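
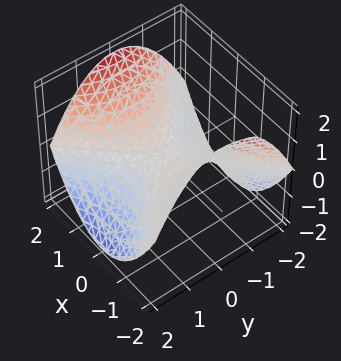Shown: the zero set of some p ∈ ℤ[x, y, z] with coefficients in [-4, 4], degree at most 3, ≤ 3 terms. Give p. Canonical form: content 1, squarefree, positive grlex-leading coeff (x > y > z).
(a) deg p = 2. A saddle surface; a quadric.
(b) Symmetries: mirror symmetry y ↦ −y ⇒ only even powers of y; it's symmetric under x → −x, forcing even powers of x.
(c) Reading off the gridlines: it crosses the x-axis at the gridline x = 0; it crosses the z-axis at the gridline z = 0; it crosses the y-axis at the gridline y = 0.
(d) Together with the visible shape, these determine p as stated.

x^2 - y^2 - 2*z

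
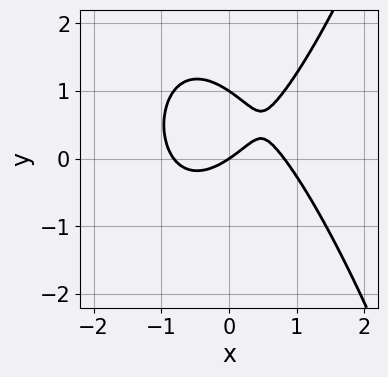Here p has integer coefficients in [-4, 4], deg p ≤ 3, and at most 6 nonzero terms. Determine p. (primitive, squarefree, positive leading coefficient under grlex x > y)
3*x^3 - 3*y^2 - 2*x + 3*y

The degree is 3 — a generic line meets the curve in up to 3 points.
Reading off the gridlines: it meets the x-axis at x = 0 (among the integer gridlines); among the integer gridlines, it crosses the y-axis at y ∈ {0, 1}.
The integer polynomial consistent with all of this is the stated p.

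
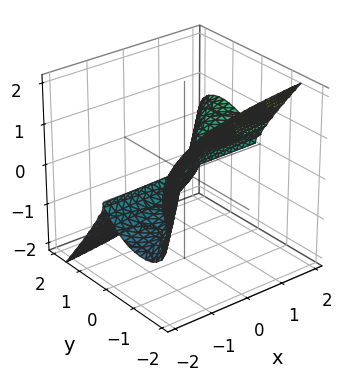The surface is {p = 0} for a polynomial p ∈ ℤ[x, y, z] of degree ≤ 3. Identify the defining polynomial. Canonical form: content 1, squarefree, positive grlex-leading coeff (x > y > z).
2*x*y^2 - 2*y^3 - 2*y*z^2 - 3*z^3

The degree is 3 — a generic line meets the surface in up to 3 points.
Observable constraints: the visible x-axis segment lies entirely on the surface; one y-axis crossing is at y = 0; it crosses the z-axis at the gridline z = 0.
Solving for integer coefficients yields p as stated.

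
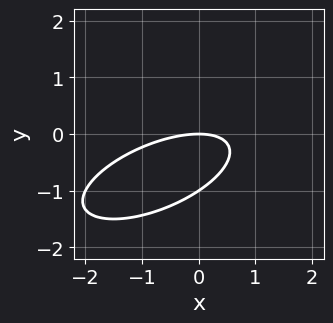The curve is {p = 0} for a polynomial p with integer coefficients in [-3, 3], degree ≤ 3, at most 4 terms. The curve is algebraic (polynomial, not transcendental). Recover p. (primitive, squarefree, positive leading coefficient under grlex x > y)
1. The degree is 2 — a generic line meets the curve in up to 2 points.
2. From the visible intercepts: the y-axis gridline crossings are at y ∈ {-1, 0}; one x-axis crossing is at x = 0.
3. Putting this together gives p.

x^2 - 2*x*y + 3*y^2 + 3*y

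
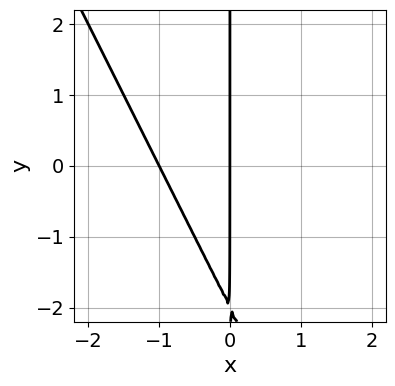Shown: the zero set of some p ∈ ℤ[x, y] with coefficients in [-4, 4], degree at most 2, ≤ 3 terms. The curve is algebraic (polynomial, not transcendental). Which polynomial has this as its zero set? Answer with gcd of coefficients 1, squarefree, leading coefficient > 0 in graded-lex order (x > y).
2*x^2 + x*y + 2*x

The degree is 2 — a generic line meets the curve in up to 2 points.
Reading off the gridlines: every point of the y-axis in the box is on the curve; among the integer gridlines, it crosses the x-axis at x ∈ {-1, 0}.
The integer polynomial consistent with all of this is the stated p.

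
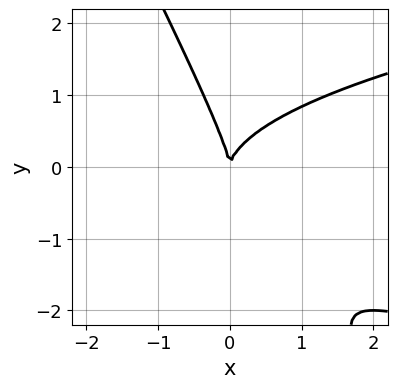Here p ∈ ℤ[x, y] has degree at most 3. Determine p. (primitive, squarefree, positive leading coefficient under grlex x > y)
1. Degree: a generic line meets the curve in up to 3 points, so deg p = 3.
2. Observable constraints: it crosses the y-axis at the gridline y = 0; it meets the x-axis at x = 0 (among the integer gridlines).
3. Matching integer coefficients to the picture gives p.

2*x*y^2 + y^3 - 2*x^2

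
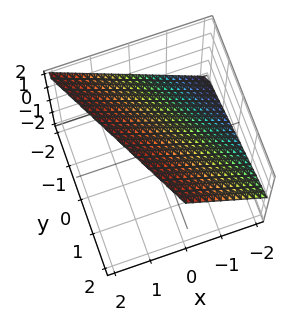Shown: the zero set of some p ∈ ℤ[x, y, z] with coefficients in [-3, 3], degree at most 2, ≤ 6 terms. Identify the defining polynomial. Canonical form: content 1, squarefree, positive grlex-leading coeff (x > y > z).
2*x + y - 2*z + 2

First, the degree is 1 — every cross-section is a straight line — this is a plane.
Next, checking where it meets the axes: it crosses the y-axis at the gridline y = -2; it meets the z-axis at z = 1 (among the integer gridlines); it crosses the x-axis at the gridline x = -1.
Finally, fitting integer coefficients to these (and the overall shape) gives p.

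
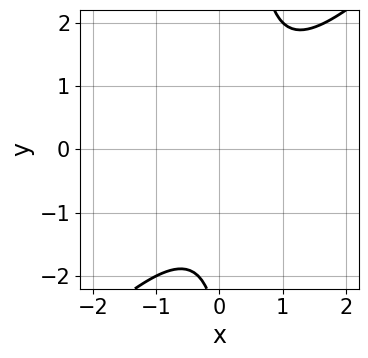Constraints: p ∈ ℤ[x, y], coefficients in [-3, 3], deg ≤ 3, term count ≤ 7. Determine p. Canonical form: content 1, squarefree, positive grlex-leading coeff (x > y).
1. Degree: the shape is more complex than any degree-1 curve, so deg p = 2.
2. Reading off the gridlines: no y-intercept at any integer in the box; the curve avoids every integer x-axis point in the box.
3. Putting this together gives p.

3*x^2 - 3*x*y - 2*x + y + 3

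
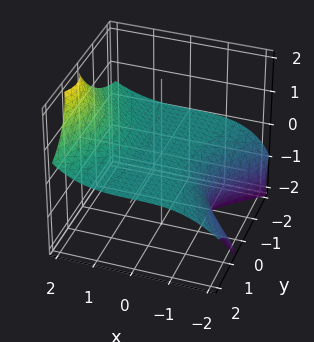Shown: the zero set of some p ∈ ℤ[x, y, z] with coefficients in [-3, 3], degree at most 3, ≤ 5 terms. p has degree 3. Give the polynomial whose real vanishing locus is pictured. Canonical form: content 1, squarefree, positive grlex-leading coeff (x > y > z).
deg p = 3. No degree-2 surface has this shape.
Checking where it meets the axes: it meets the z-axis at z = 0 (among the integer gridlines); the visible y-axis segment lies entirely on the surface; it meets the x-axis at x = 0 (among the integer gridlines).
Assembling these constraints gives the stated polynomial.

x^3 - 3*y^2*z + 2*y*z^2 - x*z - 3*z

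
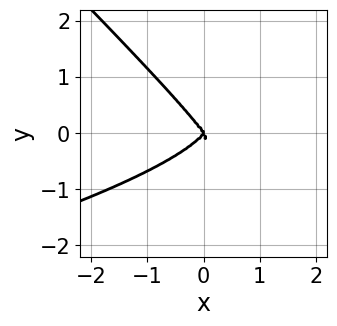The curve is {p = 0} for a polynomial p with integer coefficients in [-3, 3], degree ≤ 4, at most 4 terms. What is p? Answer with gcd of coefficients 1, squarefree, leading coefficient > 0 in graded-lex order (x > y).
3*x*y^3 + 3*y^4 + 2*x^3 - x*y^2

(a) The degree is 4 — the shape is more complex than any degree-3 curve.
(b) Against the integer gridlines: one y-axis crossing is at y = 0; it crosses the x-axis at the gridline x = 0.
(c) Together with the visible shape, these determine p as stated.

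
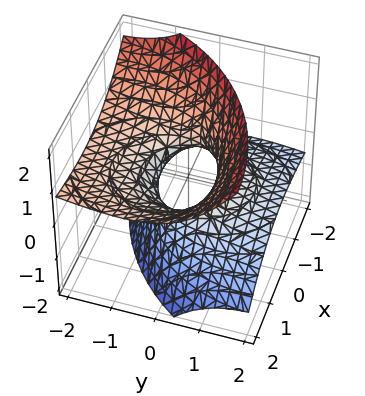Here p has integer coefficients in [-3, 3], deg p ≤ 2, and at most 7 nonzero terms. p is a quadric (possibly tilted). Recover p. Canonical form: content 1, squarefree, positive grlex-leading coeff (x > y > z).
x^2 - 2*x*z + y^2 + 3*y*z - 2*z^2 - 1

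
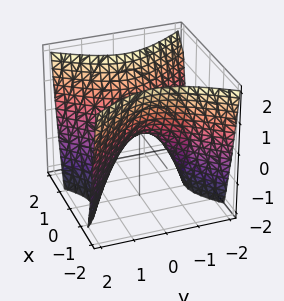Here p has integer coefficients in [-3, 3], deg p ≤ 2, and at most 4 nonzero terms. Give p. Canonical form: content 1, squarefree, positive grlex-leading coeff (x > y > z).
1. deg p = 2. A hyperbolic paraboloid; a quadric.
2. Symmetries: mirror symmetry x ↦ −x ⇒ only even powers of x; the y ↦ −y reflection is a symmetry, so y appears only in even powers.
3. Checking where it meets the axes: it crosses the x-axis at the gridline x = 0; it meets the y-axis at y = 0 (among the integer gridlines); one z-axis crossing is at z = 0.
4. Putting this together gives p.

3*x^2 - 2*y^2 - 2*z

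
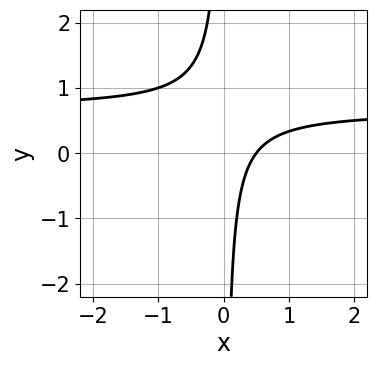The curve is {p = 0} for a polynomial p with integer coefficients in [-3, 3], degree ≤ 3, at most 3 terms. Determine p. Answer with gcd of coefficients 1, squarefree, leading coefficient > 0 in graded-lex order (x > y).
3*x*y - 2*x + 1

1. deg p = 2. A generic line meets the curve in up to 2 points.
2. Observable constraints: it misses every integer gridline on the y-axis.
3. Together with the visible shape, these determine p as stated.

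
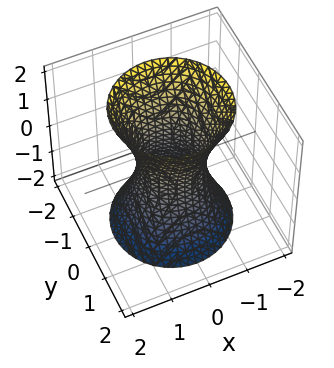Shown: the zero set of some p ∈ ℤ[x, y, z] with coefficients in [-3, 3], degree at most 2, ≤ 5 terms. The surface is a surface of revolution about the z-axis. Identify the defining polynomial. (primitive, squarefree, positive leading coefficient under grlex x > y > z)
3*x^2 + 3*y^2 - z^2 - 2

1. The degree is 2 — no degree-1 surface has this shape.
2. By symmetry, the surface is invariant under rotation about z: p = q(x² + y², z).
3. Observable constraints: a circular section at z = -2 has radius between 1 and 2; it misses every integer gridline on the z-axis.
4. Putting this together gives p.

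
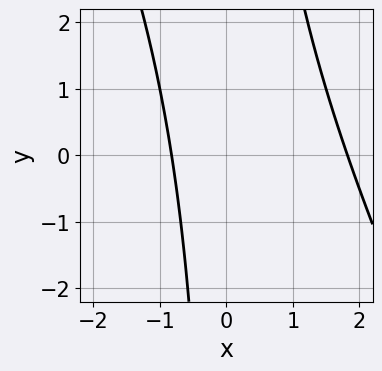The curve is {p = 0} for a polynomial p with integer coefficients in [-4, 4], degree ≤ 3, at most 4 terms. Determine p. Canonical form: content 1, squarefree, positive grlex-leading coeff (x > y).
1. deg p = 2.
2. From the axis intercepts and sections: no y-intercept at any integer in the box.
3. These observations pin down the coefficients.

2*x^2 + x*y - 2*x - 3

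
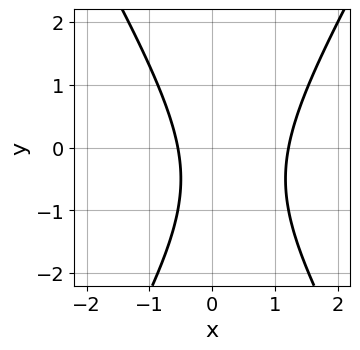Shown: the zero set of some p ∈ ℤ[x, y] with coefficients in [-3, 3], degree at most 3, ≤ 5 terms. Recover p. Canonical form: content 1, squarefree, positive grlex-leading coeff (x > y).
3*x^2 - y^2 - 2*x - y - 2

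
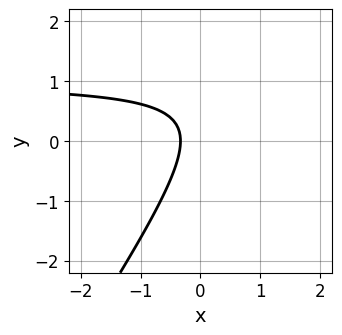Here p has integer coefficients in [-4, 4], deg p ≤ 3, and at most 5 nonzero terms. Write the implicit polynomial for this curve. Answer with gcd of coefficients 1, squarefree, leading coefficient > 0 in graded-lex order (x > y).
The degree is 2 — no degree-1 curve has this shape.
From the visible intercepts: the curve avoids every integer y-axis point in the box.
Assembling these constraints gives the stated polynomial.

3*x*y - 2*y^2 - 3*x + y - 1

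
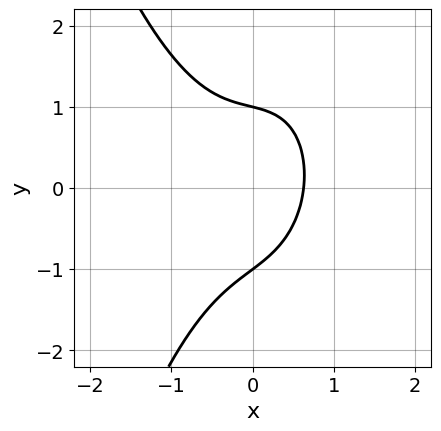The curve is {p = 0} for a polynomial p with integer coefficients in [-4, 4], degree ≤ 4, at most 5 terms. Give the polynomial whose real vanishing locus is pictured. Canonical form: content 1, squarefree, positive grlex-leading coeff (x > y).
First, deg p = 3. The shape is more complex than any degree-2 curve.
Next, against the integer gridlines: the y-axis gridline crossings are at y ∈ {-1, 1}.
Finally, solving for integer coefficients yields p as stated.

3*x^3 - x*y + 2*y^2 + 2*x - 2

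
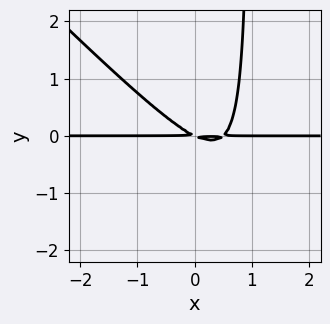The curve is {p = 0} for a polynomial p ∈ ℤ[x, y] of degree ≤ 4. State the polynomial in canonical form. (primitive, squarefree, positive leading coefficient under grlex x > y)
2*x^2*y + 2*x*y^2 - x*y - 2*y^2

First, the degree is 3 — a generic line meets the curve in up to 3 points.
Next, observable constraints: the visible x-axis segment lies entirely on the curve.
Finally, these observations pin down the coefficients.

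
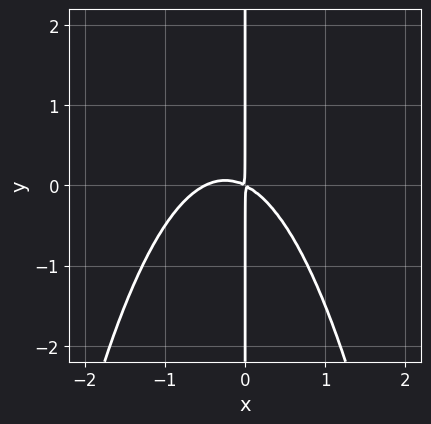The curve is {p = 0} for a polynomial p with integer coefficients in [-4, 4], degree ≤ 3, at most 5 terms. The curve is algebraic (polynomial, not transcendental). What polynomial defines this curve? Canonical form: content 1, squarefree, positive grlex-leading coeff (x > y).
2*x^3 + x^2 + 2*x*y

1. The degree is 3 — the shape is more complex than any degree-2 curve.
2. Observable constraints: every point of the y-axis in the box is on the curve.
3. These observations pin down the coefficients.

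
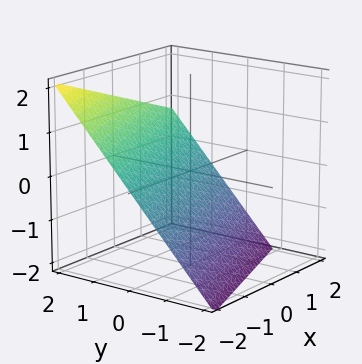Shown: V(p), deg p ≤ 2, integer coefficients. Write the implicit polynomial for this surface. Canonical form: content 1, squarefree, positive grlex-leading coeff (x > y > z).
1. Degree: every cross-section is a straight line — this is a plane, so deg p = 1.
2. Reading off the gridlines: one x-axis crossing is at x = -2.
3. Solving for integer coefficients yields p as stated.

x - 3*y + 3*z + 2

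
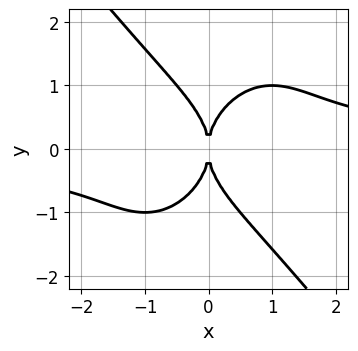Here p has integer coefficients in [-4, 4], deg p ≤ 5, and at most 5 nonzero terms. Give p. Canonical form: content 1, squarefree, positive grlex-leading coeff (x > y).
2*x^3*y + y^4 - 3*x^2

deg p = 4.
Reading off the gridlines: it meets the y-axis at y = 0 (among the integer gridlines); one x-axis crossing is at x = 0.
The integer polynomial consistent with all of this is the stated p.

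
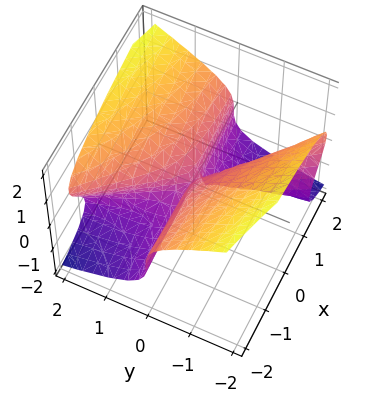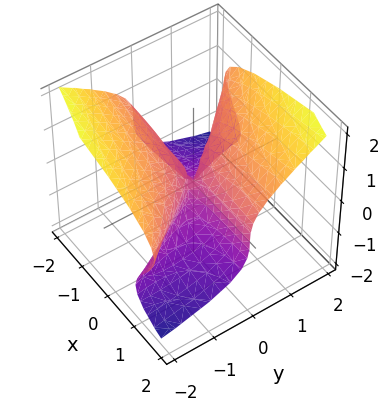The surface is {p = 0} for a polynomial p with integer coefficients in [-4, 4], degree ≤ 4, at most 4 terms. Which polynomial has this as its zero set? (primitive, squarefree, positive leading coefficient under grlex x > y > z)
y^2*z - 3*z^3 + 3*x*y + 2*y^2

(a) The degree is 3 — no degree-2 surface has this shape.
(b) From the axis intercepts and sections: one z-axis crossing is at z = 0; every point of the x-axis in the box is on the surface; it meets the y-axis at y = 0 (among the integer gridlines).
(c) Fitting integer coefficients to these (and the overall shape) gives p.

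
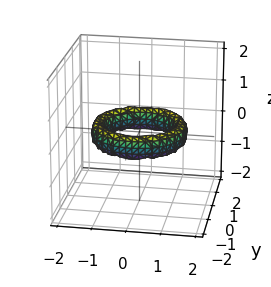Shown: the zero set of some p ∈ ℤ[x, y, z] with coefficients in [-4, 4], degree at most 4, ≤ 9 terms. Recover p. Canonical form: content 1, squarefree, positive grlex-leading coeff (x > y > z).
1. Degree: the shape is more complex than any degree-3 surface, so deg p = 4.
2. By symmetry, the surface is invariant under rotation about z: p = q(x² + y², z).
3. Against the integer gridlines: among the integer gridlines, it crosses the y-axis at y ∈ {-1, 1}; among the integer gridlines, it crosses the x-axis at x ∈ {-1, 1}; a circular section at z = 0 has radius exactly 1; the surface avoids every integer z-axis point in the box.
4. Together with the visible shape, these determine p as stated.

x^4 + 2*x^2*y^2 + y^4 - 3*x^2 - 3*y^2 + 2*z^2 + 2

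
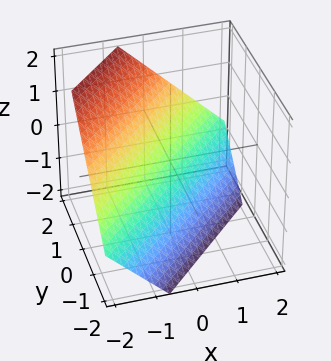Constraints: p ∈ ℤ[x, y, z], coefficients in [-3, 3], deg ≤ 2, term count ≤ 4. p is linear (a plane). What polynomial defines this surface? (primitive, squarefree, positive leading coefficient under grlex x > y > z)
First, deg p = 1. The surface is flat (a plane).
Finally, matching integer coefficients to the picture gives p.

3*x - 3*y + 3*z + 2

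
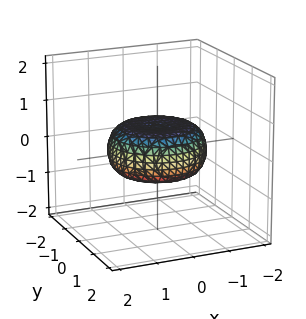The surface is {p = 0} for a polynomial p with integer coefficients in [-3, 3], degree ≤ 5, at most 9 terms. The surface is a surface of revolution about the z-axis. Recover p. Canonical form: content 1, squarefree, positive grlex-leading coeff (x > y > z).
First, degree: no degree-3 surface has this shape, so deg p = 4.
Next, symmetries: rotational symmetry about the z-axis ⇒ p depends on x, y only through x² + y².
Then, observable constraints: a circular section at z = 0 has radius between 1 and 2.
Finally, these observations pin down the coefficients.

x^4 + 2*x^2*y^2 + y^4 - x^2 - y^2 + 3*z^2 - 1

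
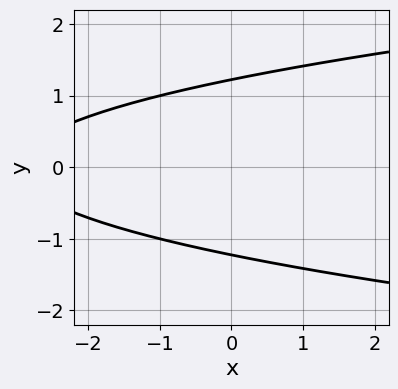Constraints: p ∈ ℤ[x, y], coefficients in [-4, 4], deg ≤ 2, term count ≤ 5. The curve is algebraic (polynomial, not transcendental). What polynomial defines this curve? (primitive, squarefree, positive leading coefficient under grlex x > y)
2*y^2 - x - 3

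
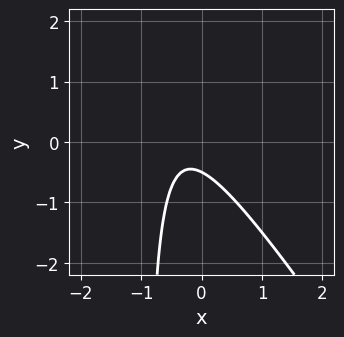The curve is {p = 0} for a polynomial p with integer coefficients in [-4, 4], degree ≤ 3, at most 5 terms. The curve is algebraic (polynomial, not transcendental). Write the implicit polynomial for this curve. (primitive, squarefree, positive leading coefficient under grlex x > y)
1. deg p = 2. A generic line meets the curve in up to 2 points.
2. Reading off the gridlines: it misses every integer gridline on the x-axis.
3. The integer polynomial consistent with all of this is the stated p.

3*x^2 + 2*x*y + 2*x + 2*y + 1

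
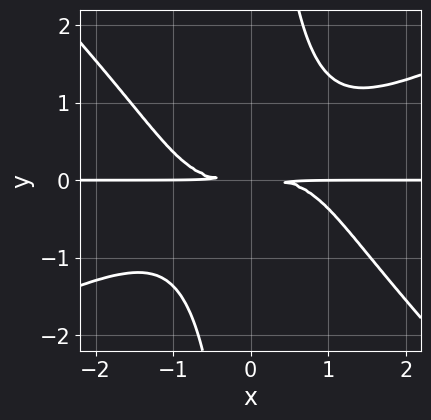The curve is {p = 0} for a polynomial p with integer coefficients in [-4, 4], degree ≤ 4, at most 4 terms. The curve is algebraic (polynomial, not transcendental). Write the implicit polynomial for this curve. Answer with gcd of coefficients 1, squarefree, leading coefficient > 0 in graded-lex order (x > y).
(a) Degree: the shape is more complex than any degree-3 curve, so deg p = 4.
(b) From the visible intercepts: every point of the x-axis in the box is on the curve.
(c) The integer polynomial consistent with all of this is the stated p.

x^3*y - x^2*y^2 - 2*x*y^3 + 3*y^2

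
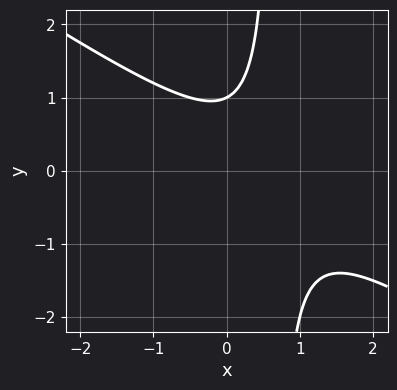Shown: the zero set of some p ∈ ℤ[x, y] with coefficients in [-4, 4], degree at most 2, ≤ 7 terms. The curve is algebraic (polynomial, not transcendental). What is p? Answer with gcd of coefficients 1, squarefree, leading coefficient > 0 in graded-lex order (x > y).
2*x^2 + 3*x*y - 2*x - 2*y + 2

(a) Degree: the shape is more complex than any degree-1 curve, so deg p = 2.
(b) Reading off the gridlines: it meets the y-axis at y = 1 (among the integer gridlines); no x-intercept at any integer in the box.
(c) Assembling these constraints gives the stated polynomial.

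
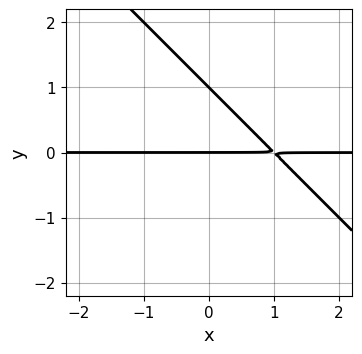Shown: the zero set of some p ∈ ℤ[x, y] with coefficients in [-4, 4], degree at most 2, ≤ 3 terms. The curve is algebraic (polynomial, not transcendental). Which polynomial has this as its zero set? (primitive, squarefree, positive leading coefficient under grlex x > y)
deg p = 2. No degree-1 curve has this shape.
From the axis intercepts and sections: every point of the x-axis in the box is on the curve; among the integer gridlines, it crosses the y-axis at y ∈ {0, 1}.
Assembling these constraints gives the stated polynomial.

x*y + y^2 - y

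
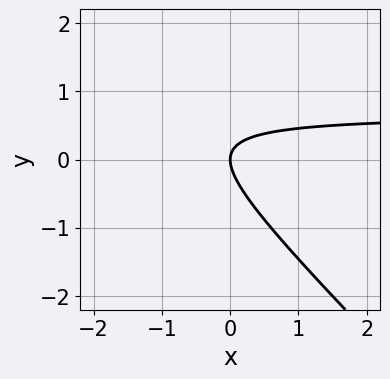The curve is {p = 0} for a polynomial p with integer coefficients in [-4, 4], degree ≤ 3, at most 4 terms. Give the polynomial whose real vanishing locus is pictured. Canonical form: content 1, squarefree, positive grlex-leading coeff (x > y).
3*x*y + 3*y^2 - 2*x

1. deg p = 2. No degree-1 curve has this shape.
2. From the axis intercepts and sections: it crosses the y-axis at the gridline y = 0; it meets the x-axis at x = 0 (among the integer gridlines).
3. These observations pin down the coefficients.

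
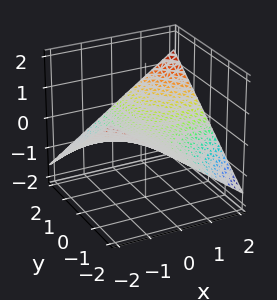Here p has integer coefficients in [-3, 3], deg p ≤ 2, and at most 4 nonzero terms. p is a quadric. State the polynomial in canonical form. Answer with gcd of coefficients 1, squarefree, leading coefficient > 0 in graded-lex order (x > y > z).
x*y - 3*z

1. The degree is 2 — a saddle surface; a quadric.
2. Checking where it meets the axes: every point of the x-axis in the box is on the surface; the visible y-axis segment lies entirely on the surface; it crosses the z-axis at the gridline z = 0.
3. Together with the visible shape, these determine p as stated.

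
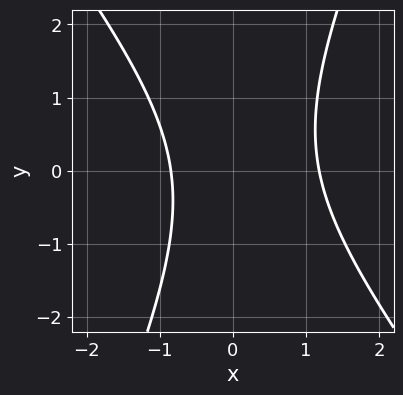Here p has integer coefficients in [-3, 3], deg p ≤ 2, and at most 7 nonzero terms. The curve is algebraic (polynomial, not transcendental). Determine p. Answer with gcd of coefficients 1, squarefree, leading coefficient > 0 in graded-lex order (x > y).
3*x^2 + x*y - y^2 - x - 3

(a) Degree: no degree-1 curve has this shape, so deg p = 2.
(b) Reading off the gridlines: no y-intercept at any integer in the box.
(c) Fitting integer coefficients to these (and the overall shape) gives p.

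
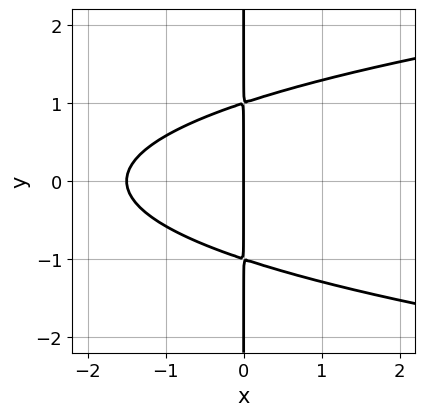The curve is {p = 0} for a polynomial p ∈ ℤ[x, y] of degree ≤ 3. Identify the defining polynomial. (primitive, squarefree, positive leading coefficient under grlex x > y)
3*x*y^2 - 2*x^2 - 3*x

Degree: the shape is more complex than any degree-2 curve, so deg p = 3.
Symmetries: it's symmetric under y → −y, forcing even powers of y.
Reading off the gridlines: every point of the y-axis in the box is on the curve; it crosses the x-axis at the gridline x = 0.
Matching integer coefficients to the picture gives p.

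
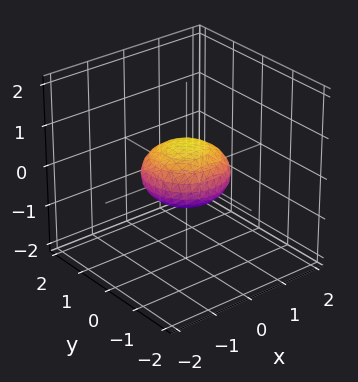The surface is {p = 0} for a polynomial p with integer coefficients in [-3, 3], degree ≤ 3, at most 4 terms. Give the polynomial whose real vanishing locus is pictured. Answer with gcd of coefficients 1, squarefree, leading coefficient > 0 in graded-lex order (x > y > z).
x^2 + y^2 + 2*z^2 - 1

deg p = 2. Bounded and convex; a quadric.
Symmetries: the z ↦ −z reflection is a symmetry, so z appears only in even powers; the z-axis is an axis of rotation, so x and y enter only as x² + y².
Checking where it meets the axes: a circular section at z = 0 has radius exactly 1; among the integer gridlines, it crosses the y-axis at y ∈ {-1, 1}.
Matching integer coefficients to the picture gives p. Check: (-1, 0, 0) on the x-axis lies on the surface, and p(-1, 0, 0) = 0. ✓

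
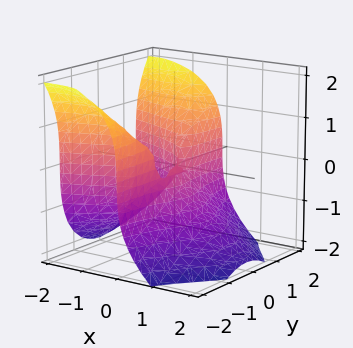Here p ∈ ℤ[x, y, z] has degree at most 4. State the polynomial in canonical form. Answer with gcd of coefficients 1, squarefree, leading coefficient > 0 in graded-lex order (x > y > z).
(a) Degree: the shape is more complex than any degree-2 surface, so deg p = 3.
(b) Against the integer gridlines: one z-axis crossing is at z = 0; it crosses the x-axis at the gridline x = 0.
(c) These observations pin down the coefficients. Check: (0, -1, 0) on the y-axis lies on the surface, and p(0, -1, 0) = 0. ✓

2*x*y^2 + z^3 + 2*x^2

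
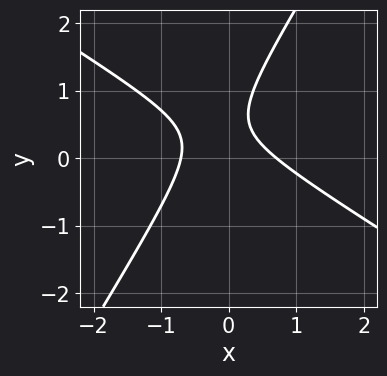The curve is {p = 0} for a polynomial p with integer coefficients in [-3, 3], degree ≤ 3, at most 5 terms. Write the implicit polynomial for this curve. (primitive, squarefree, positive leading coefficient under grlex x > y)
2*x^2 + 2*x*y - 2*y^2 + 2*y - 1

Degree: no degree-1 curve has this shape, so deg p = 2.
From the axis intercepts and sections: the curve avoids every integer y-axis point in the box.
The integer polynomial consistent with all of this is the stated p.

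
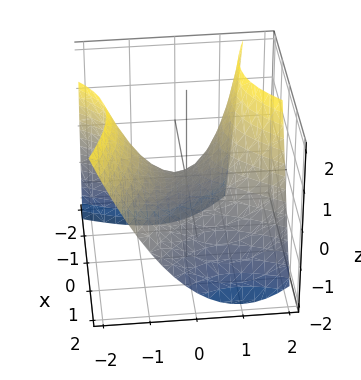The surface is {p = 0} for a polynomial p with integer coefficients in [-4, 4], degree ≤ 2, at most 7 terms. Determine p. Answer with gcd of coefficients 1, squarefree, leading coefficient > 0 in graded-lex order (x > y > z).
2*x^2 + 2*x*y + x*z - 2*y^2 + 3*z

(a) The degree is 2 — no degree-1 surface has this shape.
(b) Observable constraints: one y-axis crossing is at y = 0; one z-axis crossing is at z = 0.
(c) The integer polynomial consistent with all of this is the stated p.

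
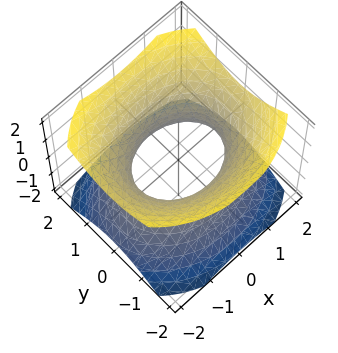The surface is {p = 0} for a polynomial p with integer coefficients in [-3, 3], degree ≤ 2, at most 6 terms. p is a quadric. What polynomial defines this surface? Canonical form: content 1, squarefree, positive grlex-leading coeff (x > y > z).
1. deg p = 2. An hourglass — one-sheet hyperboloid; a quadric.
2. Symmetries: the y ↦ −y reflection is a symmetry, so y appears only in even powers; mirror symmetry x ↦ −x ⇒ only even powers of x; mirror symmetry z ↦ −z ⇒ only even powers of z.
3. Checking where it meets the axes: among the integer gridlines, it crosses the y-axis at y ∈ {-1, 1}; it misses every integer gridline on the z-axis.
4. Putting this together gives p.

2*x^2 + 3*y^2 - 3*z^2 - 3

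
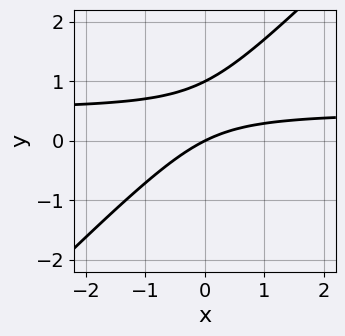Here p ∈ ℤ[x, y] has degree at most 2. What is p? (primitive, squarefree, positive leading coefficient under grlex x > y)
First, deg p = 2. No degree-1 curve has this shape.
Then, reading off the gridlines: among the integer gridlines, it crosses the y-axis at y ∈ {0, 1}; it crosses the x-axis at the gridline x = 0.
Finally, these observations pin down the coefficients.

2*x*y - 2*y^2 - x + 2*y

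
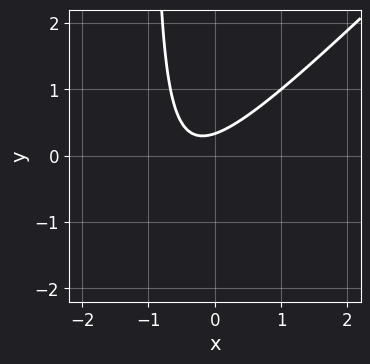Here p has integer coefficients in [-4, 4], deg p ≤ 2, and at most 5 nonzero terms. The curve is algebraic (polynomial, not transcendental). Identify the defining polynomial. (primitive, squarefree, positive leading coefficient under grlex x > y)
3*x^2 - 3*x*y + 2*x - 3*y + 1

1. The degree is 2 — no degree-1 curve has this shape.
2. Reading off the gridlines: it misses every integer gridline on the x-axis.
3. Together with the visible shape, these determine p as stated.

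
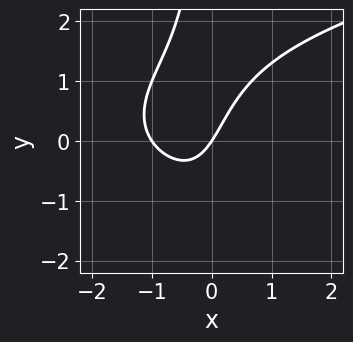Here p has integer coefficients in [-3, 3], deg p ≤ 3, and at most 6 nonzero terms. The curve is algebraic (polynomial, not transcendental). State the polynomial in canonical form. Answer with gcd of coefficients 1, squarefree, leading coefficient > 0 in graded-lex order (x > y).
2*x*y^2 - 3*x^2 - 3*x + 2*y

(a) Degree: no degree-2 curve has this shape, so deg p = 3.
(b) Observable constraints: among the integer gridlines, it crosses the x-axis at x ∈ {-1, 0}; one y-axis crossing is at y = 0.
(c) Solving for integer coefficients yields p as stated.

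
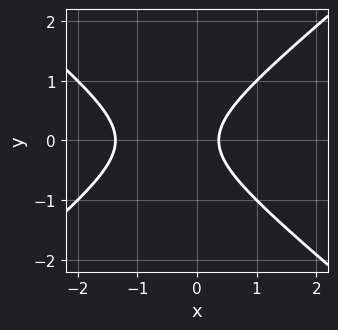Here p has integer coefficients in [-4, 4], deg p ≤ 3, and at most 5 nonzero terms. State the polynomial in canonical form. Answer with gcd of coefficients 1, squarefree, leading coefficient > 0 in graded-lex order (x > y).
2*x^2 - 3*y^2 + 2*x - 1

First, the degree is 2 — a generic line meets the curve in up to 2 points.
Next, symmetries: it's symmetric under y → −y, forcing even powers of y.
Then, from the axis intercepts and sections: it misses every integer gridline on the y-axis.
Finally, putting this together gives p.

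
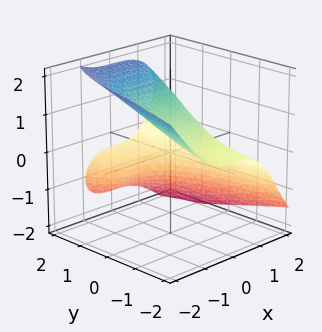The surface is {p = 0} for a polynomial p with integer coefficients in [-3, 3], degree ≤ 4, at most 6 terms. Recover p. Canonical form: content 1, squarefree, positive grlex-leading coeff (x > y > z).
Degree: the shape is more complex than any degree-2 surface, so deg p = 3.
Checking where it meets the axes: the surface avoids every integer y-axis point in the box; it crosses the z-axis at the gridline z = 1.
Assembling these constraints gives the stated polynomial. Check: (1, 0, 0) on the x-axis lies on the surface, and p(1, 0, 0) = 0. ✓

2*x^3 + 2*z^3 - 3*y*z - 2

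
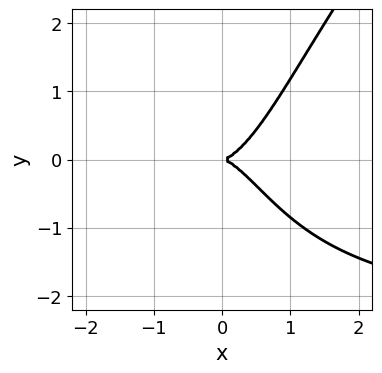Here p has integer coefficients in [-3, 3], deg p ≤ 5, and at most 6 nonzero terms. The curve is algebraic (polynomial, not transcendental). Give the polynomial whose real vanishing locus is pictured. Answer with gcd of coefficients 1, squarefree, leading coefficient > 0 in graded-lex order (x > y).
x^3*y - x^2*y^2 + 3*x^3 - 2*y^2

1. deg p = 4. The shape is more complex than any degree-3 curve.
2. From the axis intercepts and sections: one y-axis crossing is at y = 0; it crosses the x-axis at the gridline x = 0.
3. These observations pin down the coefficients.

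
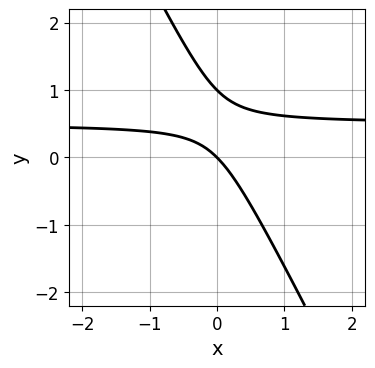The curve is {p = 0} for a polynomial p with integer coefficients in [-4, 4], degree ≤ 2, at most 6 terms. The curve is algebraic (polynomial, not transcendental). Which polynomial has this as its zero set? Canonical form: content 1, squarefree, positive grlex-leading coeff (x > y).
2*x*y + y^2 - x - y

1. deg p = 2. No degree-1 curve has this shape.
2. From the visible intercepts: it crosses the x-axis at the gridline x = 0; the y-axis gridline crossings are at y ∈ {0, 1}.
3. Matching integer coefficients to the picture gives p.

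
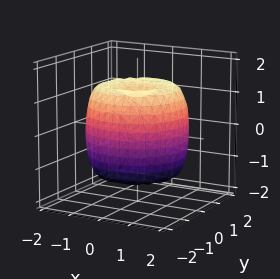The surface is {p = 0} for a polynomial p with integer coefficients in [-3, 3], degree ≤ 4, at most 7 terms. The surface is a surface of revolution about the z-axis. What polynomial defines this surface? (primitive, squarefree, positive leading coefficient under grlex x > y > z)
x^4 + 2*x^2*y^2 + y^4 - 2*x^2 - 2*y^2 + z^2 - 1

deg p = 4.
Symmetry: every cross-section ⟂ z is a circle, so x, y appear only via x² + y².
From the visible intercepts: the z-axis gridline crossings are at z ∈ {-1, 1}; a circular section at z = -1 has radius between 1 and 2.
These observations pin down the coefficients.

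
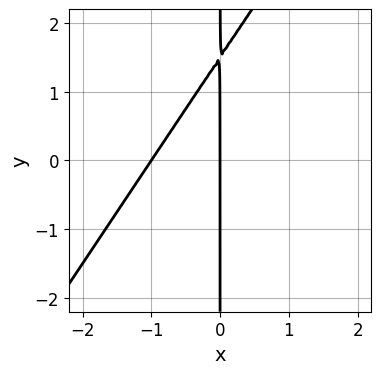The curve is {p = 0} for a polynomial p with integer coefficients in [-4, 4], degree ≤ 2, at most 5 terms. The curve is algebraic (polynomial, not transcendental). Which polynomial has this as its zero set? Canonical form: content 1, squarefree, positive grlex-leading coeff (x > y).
First, degree: the shape is more complex than any degree-1 curve, so deg p = 2.
Then, checking where it meets the axes: every point of the y-axis in the box is on the curve; the x-axis gridline crossings are at x ∈ {-1, 0}.
Finally, the integer polynomial consistent with all of this is the stated p.

3*x^2 - 2*x*y + 3*x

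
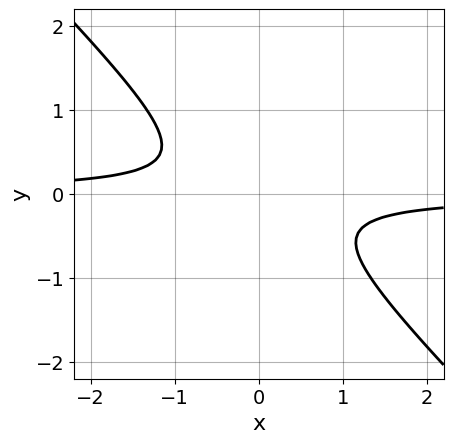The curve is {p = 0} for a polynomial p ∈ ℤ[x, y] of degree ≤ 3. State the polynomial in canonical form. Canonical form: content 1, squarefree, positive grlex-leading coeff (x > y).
First, degree: no degree-1 curve has this shape, so deg p = 2.
Next, observable constraints: it misses every integer gridline on the y-axis; no x-intercept at any integer in the box.
Finally, solving for integer coefficients yields p as stated.

3*x*y + 3*y^2 + 1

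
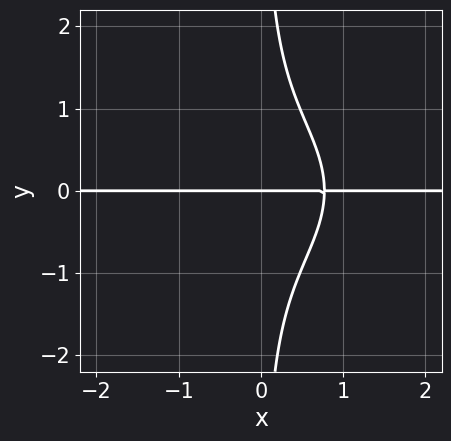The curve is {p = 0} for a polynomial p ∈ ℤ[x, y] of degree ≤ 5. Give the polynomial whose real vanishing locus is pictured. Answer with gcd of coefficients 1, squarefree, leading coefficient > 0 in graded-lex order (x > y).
x^3*y + 2*x*y^3 + 2*x*y - 2*y

1. The degree is 4 — the shape is more complex than any degree-3 curve.
2. Checking where it meets the axes: it meets the y-axis at y = 0 (among the integer gridlines); the visible x-axis segment lies entirely on the curve.
3. Together with the visible shape, these determine p as stated.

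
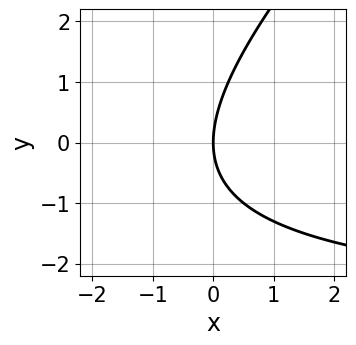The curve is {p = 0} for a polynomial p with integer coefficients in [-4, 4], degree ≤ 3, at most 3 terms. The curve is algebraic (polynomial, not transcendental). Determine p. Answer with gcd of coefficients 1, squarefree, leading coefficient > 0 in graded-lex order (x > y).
(a) Degree: the shape is more complex than any degree-1 curve, so deg p = 2.
(b) Reading off the gridlines: it crosses the y-axis at the gridline y = 0; one x-axis crossing is at x = 0.
(c) Matching integer coefficients to the picture gives p.

x*y - y^2 + 3*x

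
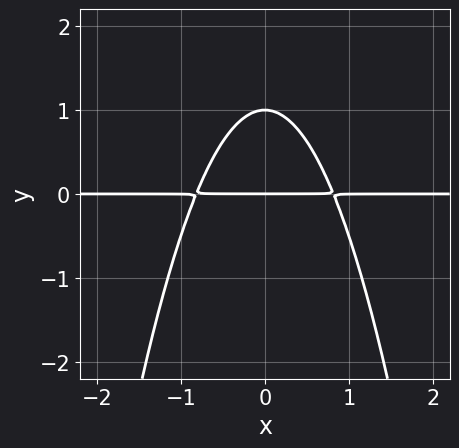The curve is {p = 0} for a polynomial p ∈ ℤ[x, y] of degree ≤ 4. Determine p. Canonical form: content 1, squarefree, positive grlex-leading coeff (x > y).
3*x^2*y + 2*y^2 - 2*y

(a) Degree: a generic line meets the curve in up to 3 points, so deg p = 3.
(b) Symmetries: it's symmetric under x → −x, forcing even powers of x.
(c) From the visible intercepts: the y-axis gridline crossings are at y ∈ {0, 1}; the visible x-axis segment lies entirely on the curve.
(d) Assembling these constraints gives the stated polynomial.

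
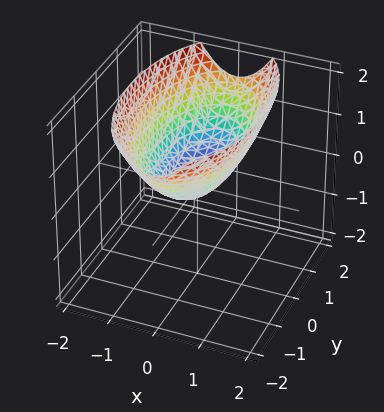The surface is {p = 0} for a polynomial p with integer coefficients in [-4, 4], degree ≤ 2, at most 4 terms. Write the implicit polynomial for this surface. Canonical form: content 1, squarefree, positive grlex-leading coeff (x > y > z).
3*x^2 + y^2 - 3*z

1. Degree: a single bowl opening along one axis; a quadric, so deg p = 2.
2. Symmetries: the x ↦ −x reflection is a symmetry, so x appears only in even powers; mirror symmetry y ↦ −y ⇒ only even powers of y.
3. Against the integer gridlines: it crosses the z-axis at the gridline z = 0; it crosses the y-axis at the gridline y = 0.
4. Together with the visible shape, these determine p as stated.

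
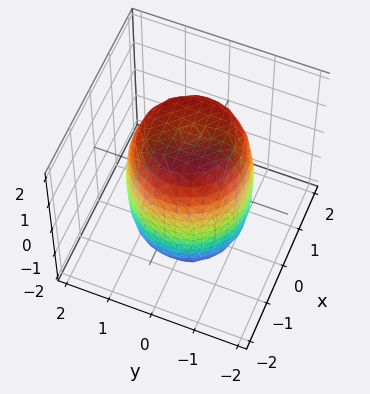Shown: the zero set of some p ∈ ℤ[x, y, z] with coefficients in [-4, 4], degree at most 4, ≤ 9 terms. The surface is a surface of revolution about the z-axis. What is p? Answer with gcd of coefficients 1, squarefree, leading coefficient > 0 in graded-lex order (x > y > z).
2*x^4 + 4*x^2*y^2 + 2*y^4 - 2*x^2 - 2*y^2 + z^2 - 3

First, the degree is 4 — no degree-3 surface has this shape.
Next, by symmetry, every cross-section ⟂ z is a circle, so x, y appear only via x² + y².
Then, from the visible intercepts: a circular section at z = 1 has radius between 1 and 2.
Finally, fitting integer coefficients to these (and the overall shape) gives p.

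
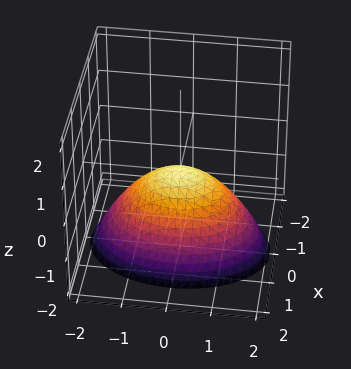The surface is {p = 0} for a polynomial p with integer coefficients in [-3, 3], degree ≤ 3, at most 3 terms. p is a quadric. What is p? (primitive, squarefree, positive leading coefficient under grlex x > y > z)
2*x^2 + y^2 + 2*z

First, the degree is 2 — a single bowl opening along one axis; a quadric.
Then, symmetries: the y ↦ −y reflection is a symmetry, so y appears only in even powers; the x ↦ −x reflection is a symmetry, so x appears only in even powers.
Then, against the integer gridlines: one y-axis crossing is at y = 0; it meets the x-axis at x = 0 (among the integer gridlines).
Finally, putting this together gives p.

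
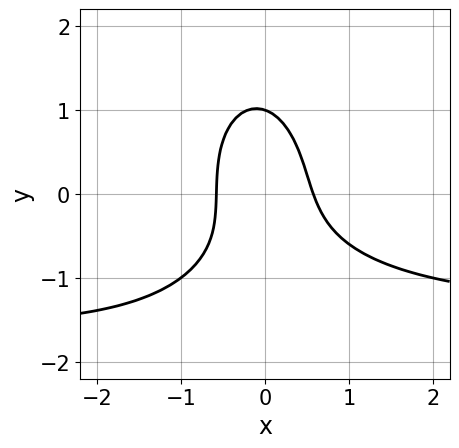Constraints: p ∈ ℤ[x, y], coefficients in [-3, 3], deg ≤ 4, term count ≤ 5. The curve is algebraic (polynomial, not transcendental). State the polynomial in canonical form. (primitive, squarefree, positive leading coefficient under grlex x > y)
(a) Degree: no degree-2 curve has this shape, so deg p = 3.
(b) Reading off the gridlines: one y-axis crossing is at y = 1.
(c) Putting this together gives p.

2*x^2*y + y^3 + 3*x^2 + x*y - 1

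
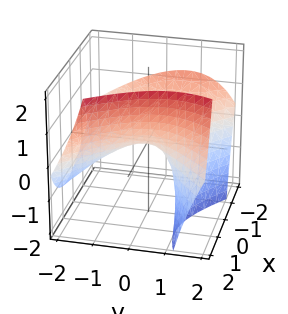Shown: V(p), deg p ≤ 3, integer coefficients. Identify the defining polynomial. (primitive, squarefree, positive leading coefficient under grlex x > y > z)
First, deg p = 2. A generic line meets the surface in up to 2 points.
Next, reading off the gridlines: it meets the y-axis at y = 0 (among the integer gridlines); it meets the z-axis at z = 0 (among the integer gridlines); one x-axis crossing is at x = 0.
Finally, together with the visible shape, these determine p as stated.

x^2 + x*z - y^2 + y*z - 2*z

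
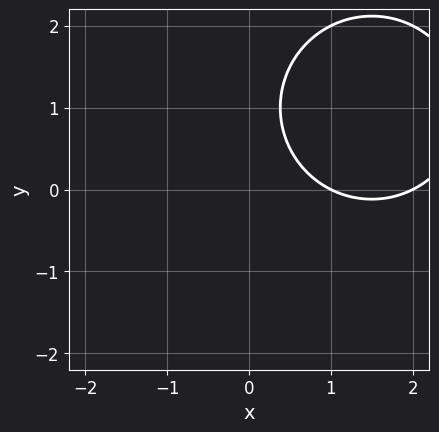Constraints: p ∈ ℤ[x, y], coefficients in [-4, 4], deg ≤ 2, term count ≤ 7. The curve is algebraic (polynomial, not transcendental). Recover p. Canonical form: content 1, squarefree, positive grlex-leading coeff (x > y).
x^2 + y^2 - 3*x - 2*y + 2

The degree is 2 — a generic line meets the curve in up to 2 points.
From the axis intercepts and sections: among the integer gridlines, it crosses the x-axis at x ∈ {1, 2}; it misses every integer gridline on the y-axis.
Solving for integer coefficients yields p as stated.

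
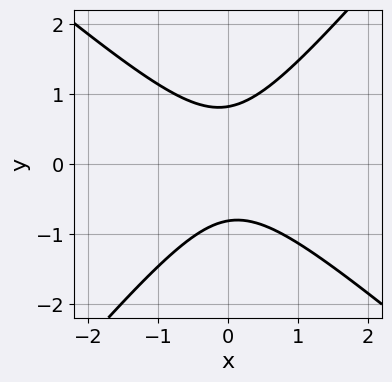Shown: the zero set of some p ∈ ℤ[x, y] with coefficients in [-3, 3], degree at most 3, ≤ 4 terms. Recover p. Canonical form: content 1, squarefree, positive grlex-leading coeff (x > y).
Degree: the shape is more complex than any degree-1 curve, so deg p = 2.
Against the integer gridlines: no x-intercept at any integer in the box.
Assembling these constraints gives the stated polynomial.

3*x^2 + x*y - 3*y^2 + 2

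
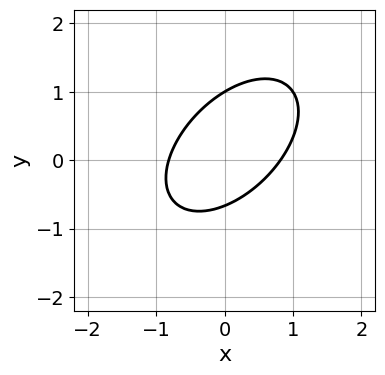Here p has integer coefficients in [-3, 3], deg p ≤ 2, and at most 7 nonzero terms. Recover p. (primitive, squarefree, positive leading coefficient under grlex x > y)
Degree: no degree-1 curve has this shape, so deg p = 2.
From the axis intercepts and sections: it meets the y-axis at y = 1 (among the integer gridlines).
The integer polynomial consistent with all of this is the stated p.

3*x^2 - 3*x*y + 3*y^2 - y - 2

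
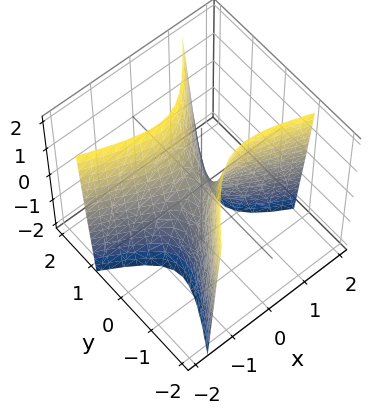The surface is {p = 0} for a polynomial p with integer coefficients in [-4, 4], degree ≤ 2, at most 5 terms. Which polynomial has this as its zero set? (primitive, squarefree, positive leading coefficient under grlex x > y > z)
2*x^2 + 3*x*y - 3*y^2 + z

1. The degree is 2 — the shape is more complex than any degree-1 surface.
2. Against the integer gridlines: one x-axis crossing is at x = 0; it meets the y-axis at y = 0 (among the integer gridlines); it meets the z-axis at z = 0 (among the integer gridlines).
3. These observations pin down the coefficients.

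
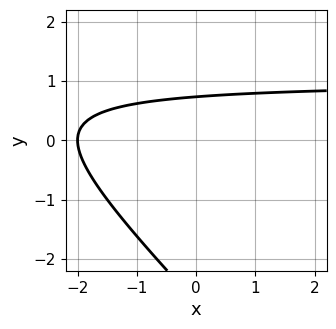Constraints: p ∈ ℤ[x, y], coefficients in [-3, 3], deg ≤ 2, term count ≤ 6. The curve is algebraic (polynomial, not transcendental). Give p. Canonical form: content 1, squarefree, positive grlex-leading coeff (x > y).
First, the degree is 2 — a generic line meets the curve in up to 2 points.
Then, from the visible intercepts: one x-axis crossing is at x = -2.
Finally, solving for integer coefficients yields p as stated.

x*y + y^2 - x + 2*y - 2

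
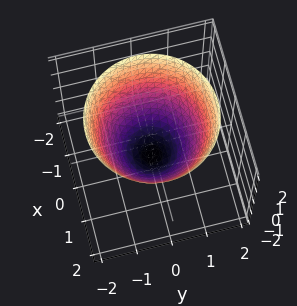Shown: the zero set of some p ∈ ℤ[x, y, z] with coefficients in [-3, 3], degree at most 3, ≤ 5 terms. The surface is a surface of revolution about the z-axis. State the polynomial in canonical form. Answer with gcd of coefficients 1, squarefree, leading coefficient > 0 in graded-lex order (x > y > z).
The degree is 2 — the shape is more complex than any degree-1 surface.
By symmetry, the surface is invariant under rotation about z: p = q(x² + y², z).
From the axis intercepts and sections: the y-axis gridline crossings are at y ∈ {-1, 1}; among the integer gridlines, it crosses the x-axis at x ∈ {-1, 1}; a circular section at z = 0 has radius exactly 1.
Fitting integer coefficients to these (and the overall shape) gives p. Check: (0, 0, -1) on the z-axis lies on the surface, and p(0, 0, -1) = 0. ✓

x^2 + y^2 - z - 1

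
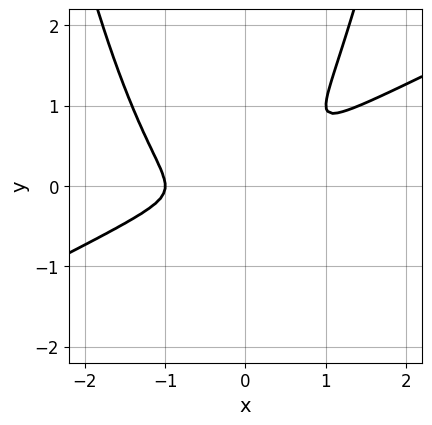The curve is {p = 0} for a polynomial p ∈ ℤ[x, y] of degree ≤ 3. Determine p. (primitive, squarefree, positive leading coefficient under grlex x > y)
First, the degree is 3 — the shape is more complex than any degree-2 curve.
Then, reading off the gridlines: it crosses the x-axis at the gridline x = -1.
Finally, solving for integer coefficients yields p as stated.

x^3 - 2*x^2*y + x^2 - 2*x*y + 2*y^2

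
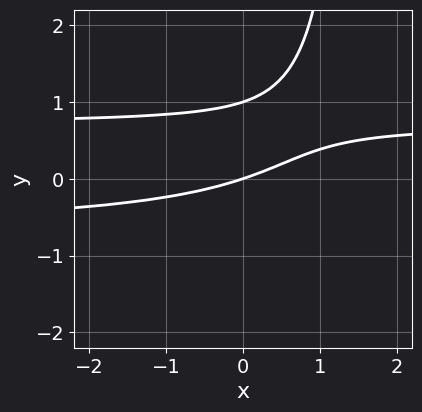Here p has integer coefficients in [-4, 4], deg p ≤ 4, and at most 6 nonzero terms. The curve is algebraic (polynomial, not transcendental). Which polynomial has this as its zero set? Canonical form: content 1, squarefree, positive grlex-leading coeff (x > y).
2*x*y^2 - 3*y^2 - x + 3*y

(a) deg p = 3. A generic line meets the curve in up to 3 points.
(b) From the axis intercepts and sections: it meets the x-axis at x = 0 (among the integer gridlines); among the integer gridlines, it crosses the y-axis at y ∈ {0, 1}.
(c) Solving for integer coefficients yields p as stated.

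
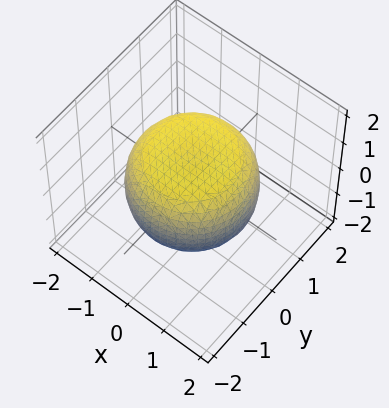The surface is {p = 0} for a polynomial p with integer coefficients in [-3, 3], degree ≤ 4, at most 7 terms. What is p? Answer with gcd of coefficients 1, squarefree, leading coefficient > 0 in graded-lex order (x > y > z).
The degree is 4 — no degree-3 surface has this shape.
By symmetry, the z-axis is an axis of rotation, so x and y enter only as x² + y².
From the axis intercepts and sections: a circular section at z = -1 has radius exactly 1; among the integer gridlines, it crosses the z-axis at z ∈ {-1, 1}.
The integer polynomial consistent with all of this is the stated p.

x^4 + 2*x^2*y^2 + y^4 - x^2 - y^2 + 2*z^2 - 2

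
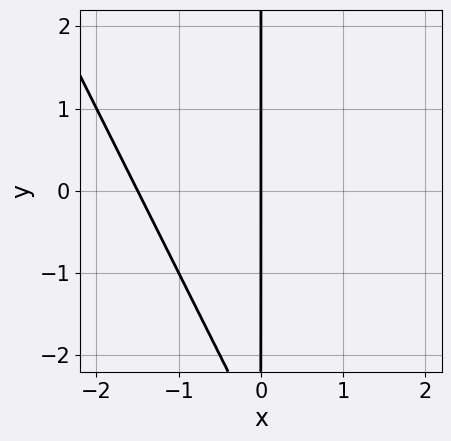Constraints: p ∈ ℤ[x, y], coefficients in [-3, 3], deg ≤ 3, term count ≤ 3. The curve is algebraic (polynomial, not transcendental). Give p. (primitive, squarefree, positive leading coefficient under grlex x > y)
2*x^2 + x*y + 3*x

First, deg p = 2. The shape is more complex than any degree-1 curve.
Next, from the visible intercepts: the visible y-axis segment lies entirely on the curve; it meets the x-axis at x = 0 (among the integer gridlines).
Finally, these observations pin down the coefficients.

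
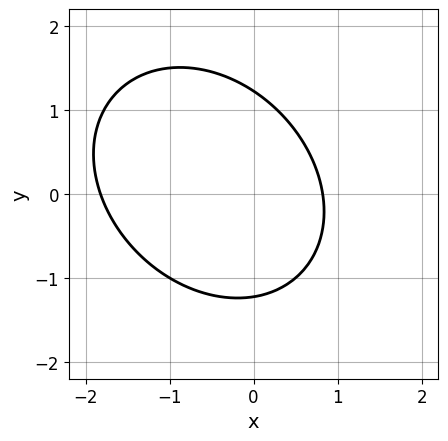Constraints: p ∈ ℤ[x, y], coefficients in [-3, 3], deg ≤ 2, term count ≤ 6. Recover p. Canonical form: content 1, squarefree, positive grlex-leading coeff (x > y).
2*x^2 + x*y + 2*y^2 + 2*x - 3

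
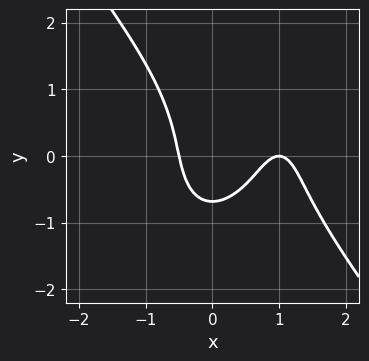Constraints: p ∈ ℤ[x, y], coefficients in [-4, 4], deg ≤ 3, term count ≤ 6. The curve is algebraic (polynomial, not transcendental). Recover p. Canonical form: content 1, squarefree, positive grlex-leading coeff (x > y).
2*x^3 + y^3 - 3*x^2 + y + 1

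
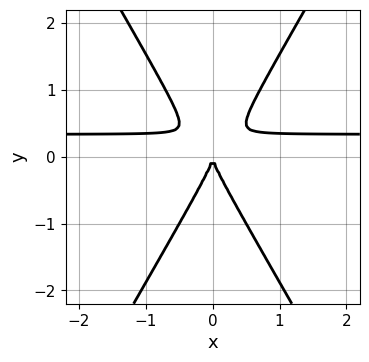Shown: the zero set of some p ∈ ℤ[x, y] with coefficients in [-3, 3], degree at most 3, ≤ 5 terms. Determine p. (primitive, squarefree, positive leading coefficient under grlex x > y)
3*x^2*y - y^3 - x^2

First, the degree is 3 — a generic line meets the curve in up to 3 points.
Next, symmetries: the x ↦ −x reflection is a symmetry, so x appears only in even powers.
Then, from the axis intercepts and sections: it meets the x-axis at x = 0 (among the integer gridlines); it meets the y-axis at y = 0 (among the integer gridlines).
Finally, together with the visible shape, these determine p as stated.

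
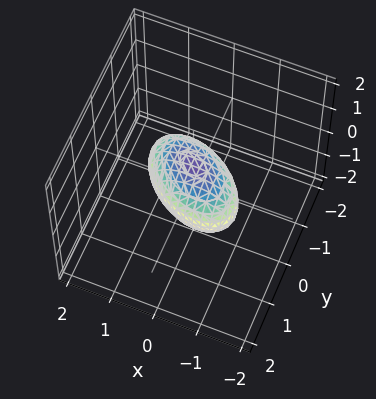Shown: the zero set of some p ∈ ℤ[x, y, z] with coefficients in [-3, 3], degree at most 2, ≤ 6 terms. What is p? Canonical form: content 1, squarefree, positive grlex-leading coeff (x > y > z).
2*x^2 + 2*x*y + 3*y^2 + 3*z^2 - 2

(a) deg p = 2. A generic line meets the surface in up to 2 points.
(b) From the visible intercepts: the x-axis gridline crossings are at x ∈ {-1, 1}.
(c) Assembling these constraints gives the stated polynomial.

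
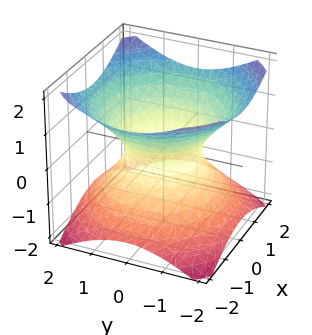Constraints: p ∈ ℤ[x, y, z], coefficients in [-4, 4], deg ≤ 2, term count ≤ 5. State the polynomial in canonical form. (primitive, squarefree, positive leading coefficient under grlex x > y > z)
1. deg p = 2. An hourglass — one-sheet hyperboloid; a quadric.
2. Symmetries: mirror symmetry z ↦ −z ⇒ only even powers of z; every cross-section ⟂ z is a circle, so x, y appear only via x² + y².
3. Checking where it meets the axes: no z-intercept at any integer in the box; a circular section at z = -1 has radius between 1 and 2.
4. The integer polynomial consistent with all of this is the stated p. Check: (0, 1, 0) on the y-axis lies on the surface, and p(0, 1, 0) = 0. ✓

2*x^2 + 2*y^2 - 3*z^2 - 2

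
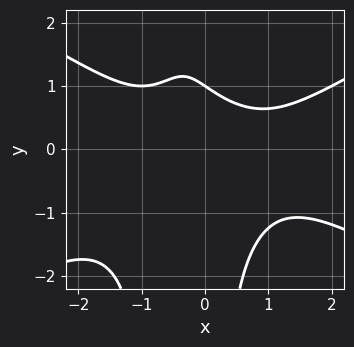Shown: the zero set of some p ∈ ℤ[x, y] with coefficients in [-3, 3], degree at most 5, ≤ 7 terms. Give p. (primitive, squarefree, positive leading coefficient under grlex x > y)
(a) Degree: no degree-3 curve has this shape, so deg p = 4.
(b) Against the integer gridlines: no x-intercept at any integer in the box; one y-axis crossing is at y = 1.
(c) These observations pin down the coefficients.

x^4 - 3*x^2*y^2 - 2*x*y^2 - 3*y + 3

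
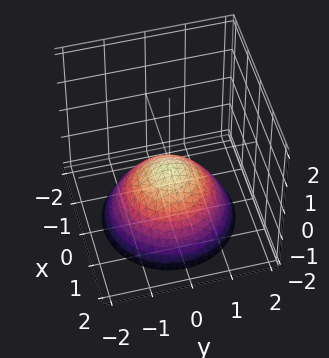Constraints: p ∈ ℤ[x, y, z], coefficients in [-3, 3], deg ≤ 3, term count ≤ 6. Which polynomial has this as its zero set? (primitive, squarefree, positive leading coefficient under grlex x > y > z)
2*x^2 + 2*y^2 + 3*z + 1

First, degree: a generic line meets the surface in up to 2 points, so deg p = 2.
Then, symmetry: the z-axis is an axis of rotation, so x and y enter only as x² + y².
Then, from the axis intercepts and sections: a circular section at z = -1 has radius exactly 1; it misses every integer gridline on the y-axis; the surface avoids every integer x-axis point in the box.
Finally, fitting integer coefficients to these (and the overall shape) gives p.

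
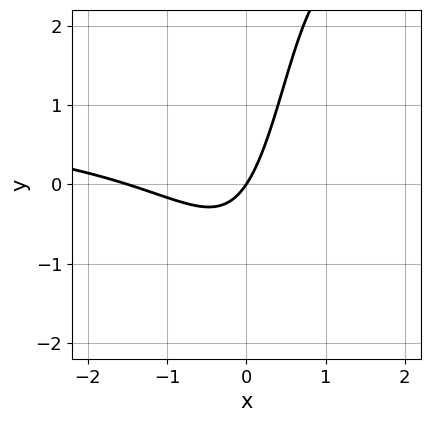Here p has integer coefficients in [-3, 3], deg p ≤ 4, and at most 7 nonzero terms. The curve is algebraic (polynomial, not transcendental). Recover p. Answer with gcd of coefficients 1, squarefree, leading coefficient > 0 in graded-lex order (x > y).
2*x^2*y - 2*x^2 - 2*x*y - 3*x + 2*y

(a) The degree is 3 — the shape is more complex than any degree-2 curve.
(b) Reading off the gridlines: it meets the x-axis at x = 0 (among the integer gridlines); one y-axis crossing is at y = 0.
(c) Assembling these constraints gives the stated polynomial.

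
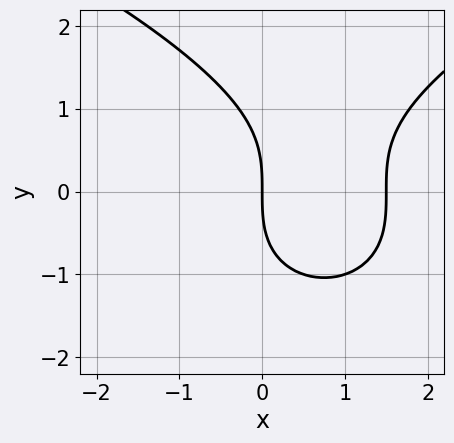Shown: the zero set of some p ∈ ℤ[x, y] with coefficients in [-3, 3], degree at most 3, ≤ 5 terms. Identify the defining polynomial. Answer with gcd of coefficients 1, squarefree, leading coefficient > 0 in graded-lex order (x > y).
First, the degree is 3 — the shape is more complex than any degree-2 curve.
Then, from the visible intercepts: it meets the y-axis at y = 0 (among the integer gridlines); one x-axis crossing is at x = 0.
Finally, solving for integer coefficients yields p as stated.

y^3 - 2*x^2 + 3*x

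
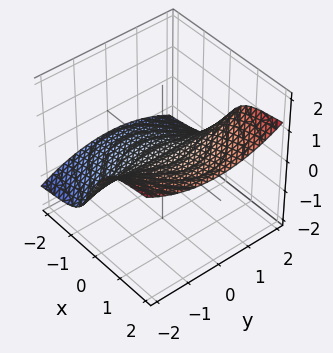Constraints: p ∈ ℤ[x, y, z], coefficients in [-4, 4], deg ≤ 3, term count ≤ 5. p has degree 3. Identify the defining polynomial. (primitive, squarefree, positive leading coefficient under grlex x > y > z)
x^3 - 3*x^2*z + x*y^2 + x - 3*z

First, deg p = 3. No degree-2 surface has this shape.
Then, observable constraints: one x-axis crossing is at x = 0; the visible y-axis segment lies entirely on the surface; it meets the z-axis at z = 0 (among the integer gridlines).
Finally, these observations pin down the coefficients.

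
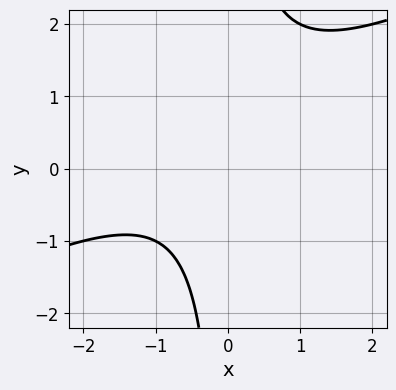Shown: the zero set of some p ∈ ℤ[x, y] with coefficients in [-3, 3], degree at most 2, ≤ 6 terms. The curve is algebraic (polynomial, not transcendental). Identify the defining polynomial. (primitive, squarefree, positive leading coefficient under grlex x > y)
x^2 - 2*x*y + x + 2

(a) The degree is 2 — a generic line meets the curve in up to 2 points.
(b) Reading off the gridlines: the curve avoids every integer x-axis point in the box; the curve avoids every integer y-axis point in the box.
(c) Solving for integer coefficients yields p as stated.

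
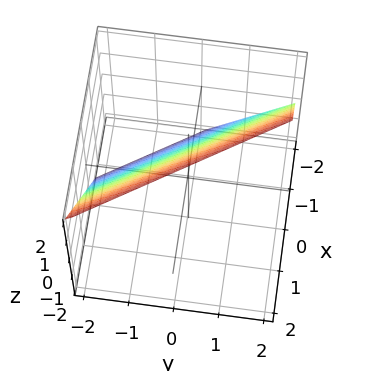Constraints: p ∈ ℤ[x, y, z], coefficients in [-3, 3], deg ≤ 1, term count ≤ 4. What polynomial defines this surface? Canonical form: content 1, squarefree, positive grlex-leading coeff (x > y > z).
(a) Degree: the surface is flat (a plane), so deg p = 1.
(b) Against the integer gridlines: one z-axis crossing is at z = 1; it crosses the y-axis at the gridline y = -1.
(c) Assembling these constraints gives the stated polynomial.

3*x + 2*y - 2*z + 2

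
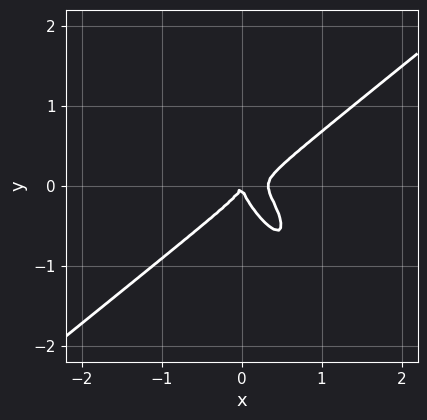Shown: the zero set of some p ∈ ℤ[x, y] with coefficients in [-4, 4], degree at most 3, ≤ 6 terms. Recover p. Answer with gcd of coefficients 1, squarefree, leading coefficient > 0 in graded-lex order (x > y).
(a) Degree: the shape is more complex than any degree-2 curve, so deg p = 3.
(b) Against the integer gridlines: one x-axis crossing is at x = 0; it crosses the y-axis at the gridline y = 0.
(c) Solving for integer coefficients yields p as stated.

3*x^3 - 3*x*y^2 - 2*y^3 - x^2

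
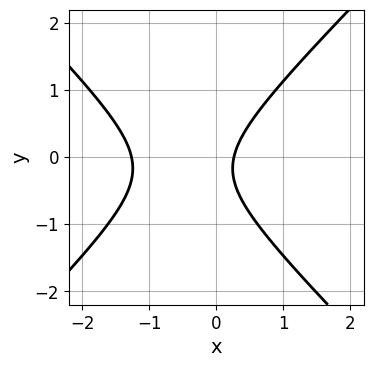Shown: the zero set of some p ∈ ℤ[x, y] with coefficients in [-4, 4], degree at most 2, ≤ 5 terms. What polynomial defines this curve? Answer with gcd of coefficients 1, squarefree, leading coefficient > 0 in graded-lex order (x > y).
3*x^2 - 3*y^2 + 3*x - y - 1

(a) Degree: the shape is more complex than any degree-1 curve, so deg p = 2.
(b) From the axis intercepts and sections: it misses every integer gridline on the y-axis.
(c) Fitting integer coefficients to these (and the overall shape) gives p.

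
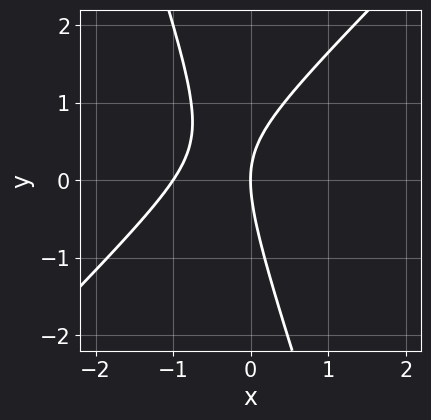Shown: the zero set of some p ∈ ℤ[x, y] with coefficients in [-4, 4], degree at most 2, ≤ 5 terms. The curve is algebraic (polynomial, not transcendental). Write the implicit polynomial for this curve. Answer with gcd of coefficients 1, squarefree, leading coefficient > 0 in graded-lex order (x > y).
3*x^2 - 2*x*y - y^2 + 3*x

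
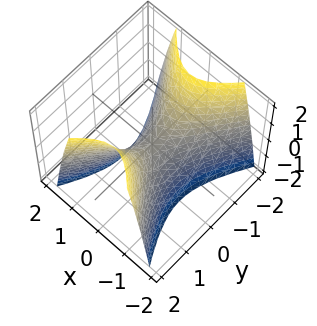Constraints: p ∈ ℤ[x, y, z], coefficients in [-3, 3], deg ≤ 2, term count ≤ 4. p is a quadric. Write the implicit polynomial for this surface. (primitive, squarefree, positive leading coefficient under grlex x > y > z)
2*x^2 - y^2 + z

deg p = 2. A saddle surface; a quadric.
Symmetries: it's symmetric under y → −y, forcing even powers of y; the x ↦ −x reflection is a symmetry, so x appears only in even powers.
Against the integer gridlines: one y-axis crossing is at y = 0; it meets the z-axis at z = 0 (among the integer gridlines).
Fitting integer coefficients to these (and the overall shape) gives p.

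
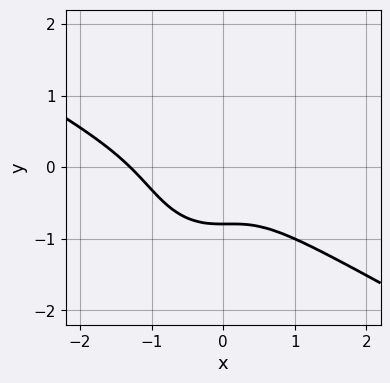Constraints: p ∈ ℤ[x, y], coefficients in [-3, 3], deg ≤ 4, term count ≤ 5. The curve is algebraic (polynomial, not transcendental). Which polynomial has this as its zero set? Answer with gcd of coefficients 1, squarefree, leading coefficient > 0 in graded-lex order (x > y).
2*x^3 + 3*x^2*y + 2*y^3 + 2*x^2 + 1

1. deg p = 3. A generic line meets the curve in up to 3 points.
2. Solving for integer coefficients yields p as stated.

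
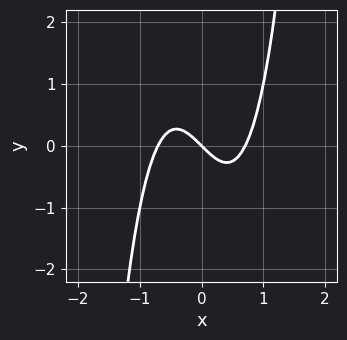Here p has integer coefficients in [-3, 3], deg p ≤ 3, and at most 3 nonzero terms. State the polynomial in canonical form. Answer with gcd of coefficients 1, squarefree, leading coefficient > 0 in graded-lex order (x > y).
2*x^3 - x - y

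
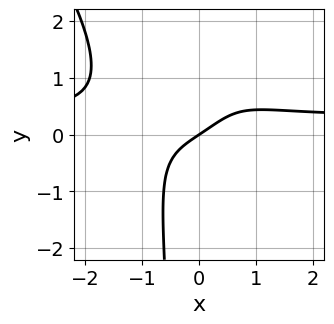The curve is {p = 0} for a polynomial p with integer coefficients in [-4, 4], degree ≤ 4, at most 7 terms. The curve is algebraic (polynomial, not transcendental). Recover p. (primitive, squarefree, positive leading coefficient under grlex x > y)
3*x^3*y + 2*x^2*y^2 - x^3 - 2*x + 3*y

(a) deg p = 4. The shape is more complex than any degree-3 curve.
(b) Observable constraints: one x-axis crossing is at x = 0; it meets the y-axis at y = 0 (among the integer gridlines).
(c) Together with the visible shape, these determine p as stated.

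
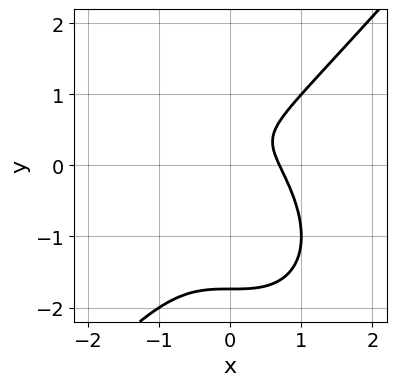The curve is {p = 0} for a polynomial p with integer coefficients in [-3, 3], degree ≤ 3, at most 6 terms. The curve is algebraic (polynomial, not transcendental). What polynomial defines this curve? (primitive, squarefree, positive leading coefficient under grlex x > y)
(a) deg p = 3. No degree-2 curve has this shape.
(b) Solving for integer coefficients yields p as stated.

3*x^3 - 2*y^3 - 2*y^2 + 2*y - 1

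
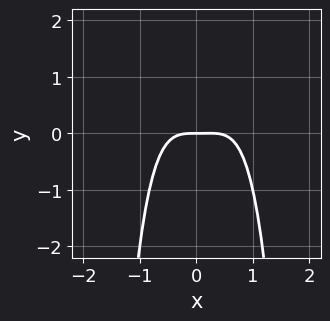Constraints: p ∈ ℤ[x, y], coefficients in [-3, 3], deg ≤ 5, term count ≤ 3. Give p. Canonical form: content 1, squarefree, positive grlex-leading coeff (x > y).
3*x^4 - x^3 + 2*y

First, degree: no degree-3 curve has this shape, so deg p = 4.
Then, checking where it meets the axes: it meets the y-axis at y = 0 (among the integer gridlines); it crosses the x-axis at the gridline x = 0.
Finally, the integer polynomial consistent with all of this is the stated p.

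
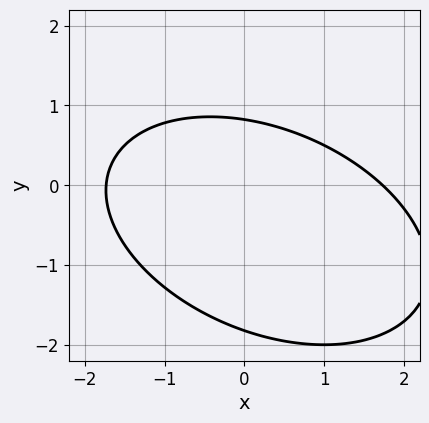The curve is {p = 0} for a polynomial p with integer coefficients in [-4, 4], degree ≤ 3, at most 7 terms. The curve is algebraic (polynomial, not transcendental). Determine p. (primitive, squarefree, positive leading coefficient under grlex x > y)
x^2 + x*y + 2*y^2 + 2*y - 3

Degree: a generic line meets the curve in up to 2 points, so deg p = 2.
Putting this together gives p.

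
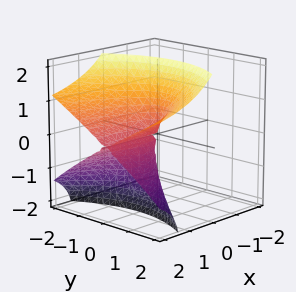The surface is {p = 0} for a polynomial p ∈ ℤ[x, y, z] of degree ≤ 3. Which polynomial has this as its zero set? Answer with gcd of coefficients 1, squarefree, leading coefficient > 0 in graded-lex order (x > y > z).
Degree: a generic line meets the surface in up to 3 points, so deg p = 3.
From the visible intercepts: one y-axis crossing is at y = 0; the visible x-axis segment lies entirely on the surface; one z-axis crossing is at z = 0.
Putting this together gives p.

3*x*z^2 + z^3 - 2*y^2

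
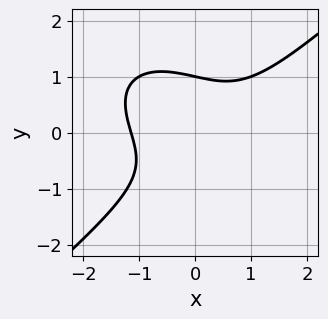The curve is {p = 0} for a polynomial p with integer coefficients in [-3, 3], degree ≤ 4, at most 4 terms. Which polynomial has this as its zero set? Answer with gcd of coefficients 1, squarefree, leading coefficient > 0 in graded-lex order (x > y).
2*x^3 - 3*y^3 - 2*x*y + 3

deg p = 3. No degree-2 curve has this shape.
Against the integer gridlines: it meets the y-axis at y = 1 (among the integer gridlines).
Matching integer coefficients to the picture gives p.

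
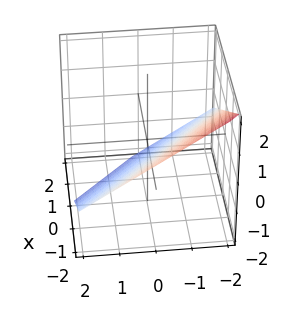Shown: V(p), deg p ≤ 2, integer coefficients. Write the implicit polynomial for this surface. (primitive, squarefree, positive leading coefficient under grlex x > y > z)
2*x + 2*y + 3*z + 2

(a) deg p = 1. The surface is flat (a plane).
(b) Against the integer gridlines: it meets the y-axis at y = -1 (among the integer gridlines); one x-axis crossing is at x = -1.
(c) These observations pin down the coefficients.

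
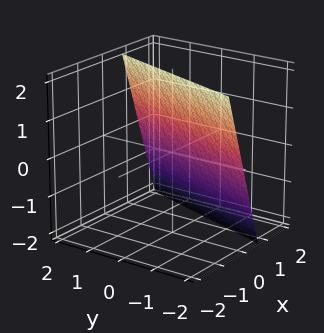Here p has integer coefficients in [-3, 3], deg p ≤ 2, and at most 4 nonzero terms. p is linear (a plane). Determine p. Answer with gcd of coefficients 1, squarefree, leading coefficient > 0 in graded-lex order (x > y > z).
1. The degree is 1 — the surface is flat (a plane).
2. Against the integer gridlines: one z-axis crossing is at z = 2; it meets the y-axis at y = -2 (among the integer gridlines).
3. Putting this together gives p.

3*x - y + z - 2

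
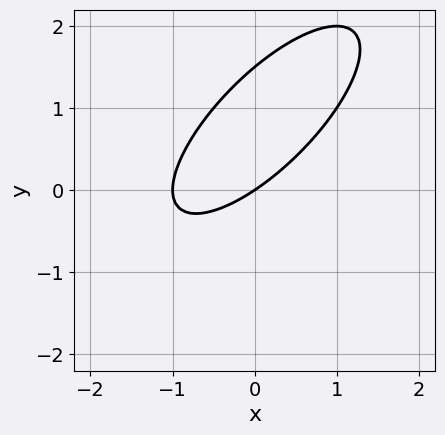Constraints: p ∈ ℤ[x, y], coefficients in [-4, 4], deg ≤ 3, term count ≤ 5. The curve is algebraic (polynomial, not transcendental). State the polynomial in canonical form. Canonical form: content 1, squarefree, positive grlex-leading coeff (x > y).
1. Degree: the shape is more complex than any degree-1 curve, so deg p = 2.
2. Checking where it meets the axes: the x-axis gridline crossings are at x ∈ {-1, 0}; one y-axis crossing is at y = 0.
3. Fitting integer coefficients to these (and the overall shape) gives p.

2*x^2 - 3*x*y + 2*y^2 + 2*x - 3*y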